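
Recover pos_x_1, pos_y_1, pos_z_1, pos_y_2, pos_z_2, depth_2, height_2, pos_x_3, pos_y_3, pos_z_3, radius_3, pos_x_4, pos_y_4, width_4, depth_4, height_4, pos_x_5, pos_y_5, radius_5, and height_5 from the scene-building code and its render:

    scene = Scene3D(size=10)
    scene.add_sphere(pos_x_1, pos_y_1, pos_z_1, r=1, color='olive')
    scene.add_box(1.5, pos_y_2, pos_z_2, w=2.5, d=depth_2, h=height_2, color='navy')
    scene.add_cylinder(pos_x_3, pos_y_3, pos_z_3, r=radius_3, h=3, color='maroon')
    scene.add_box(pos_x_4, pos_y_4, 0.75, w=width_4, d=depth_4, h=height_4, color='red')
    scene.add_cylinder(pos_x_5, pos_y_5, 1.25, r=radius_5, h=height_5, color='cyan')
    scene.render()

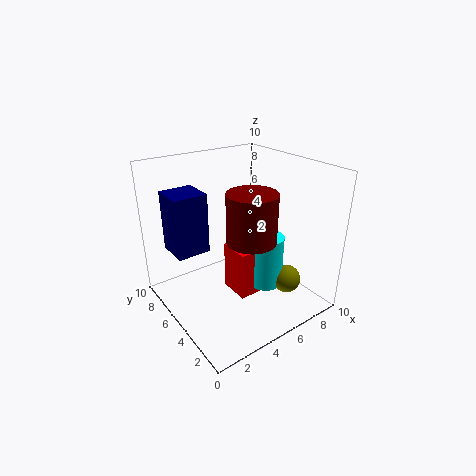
pos_x_1 = 7.75; pos_y_1 = 2.75; pos_z_1 = 1.75; pos_y_2 = 7.25; pos_z_2 = 3.25; depth_2 = 2.5; height_2 = 4.5; pos_x_3 = 4; pos_y_3 = 2.25; pos_z_3 = 6.25; radius_3 = 1.5; pos_x_4 = 4.5; pos_y_4 = 3.75; width_4 = 3.5; depth_4 = 2.25; height_4 = 3.5; pos_x_5 = 6.75; pos_y_5 = 4; radius_5 = 1.25; height_5 = 3.75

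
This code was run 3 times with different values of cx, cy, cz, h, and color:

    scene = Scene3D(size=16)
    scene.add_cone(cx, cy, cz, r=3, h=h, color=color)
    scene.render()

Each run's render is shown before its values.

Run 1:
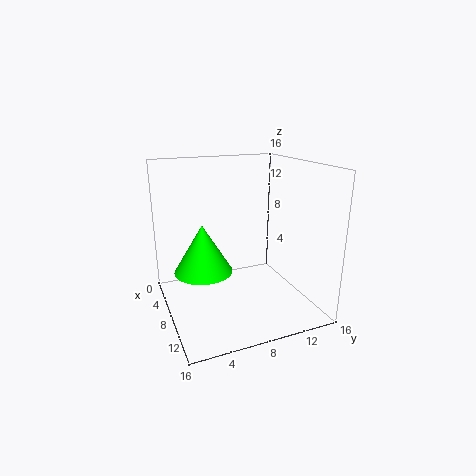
cx = 9.5, cy = 3.5, cz = 5.5, h = 5, color = 'lime'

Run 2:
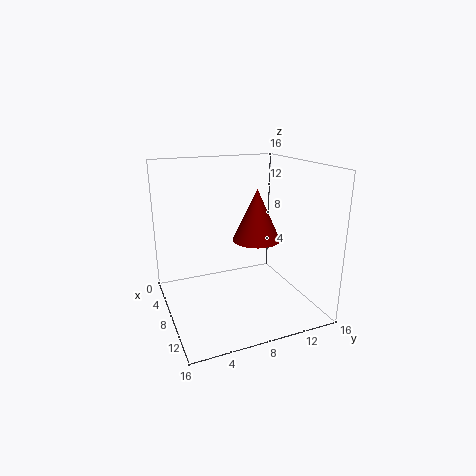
cx = 4.5, cy = 12, cz = 6, h = 6.5, color = 'maroon'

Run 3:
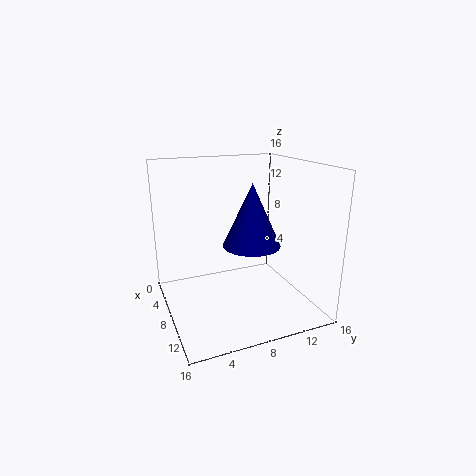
cx = 10.5, cy = 8.5, cz = 8, h = 6.5, color = 'navy'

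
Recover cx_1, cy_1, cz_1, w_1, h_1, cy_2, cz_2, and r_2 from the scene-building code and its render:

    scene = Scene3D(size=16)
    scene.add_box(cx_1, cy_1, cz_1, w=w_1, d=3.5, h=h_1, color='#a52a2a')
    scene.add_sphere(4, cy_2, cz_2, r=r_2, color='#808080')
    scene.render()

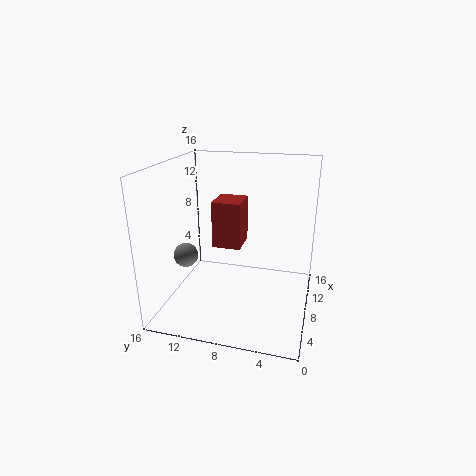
cx_1 = 10.5
cy_1 = 8.5
cz_1 = 5.25
w_1 = 4
h_1 = 5.75
cy_2 = 12.5
cz_2 = 7.25
r_2 = 1.25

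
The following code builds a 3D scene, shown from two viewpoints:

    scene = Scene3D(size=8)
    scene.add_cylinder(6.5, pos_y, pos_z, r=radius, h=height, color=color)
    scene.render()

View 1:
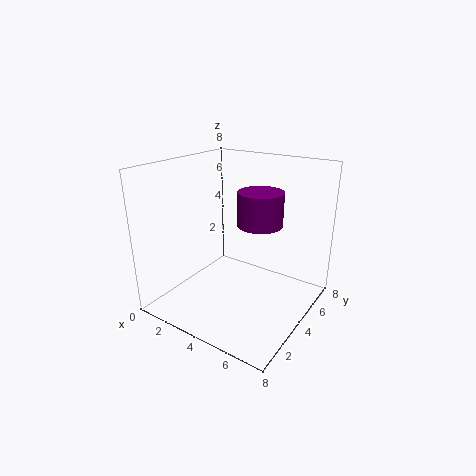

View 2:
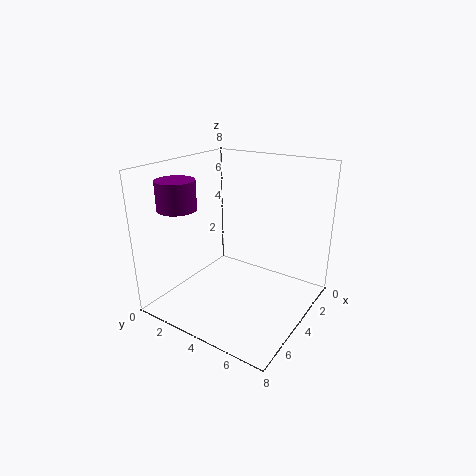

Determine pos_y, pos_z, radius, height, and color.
pos_y = 2, pos_z = 6, radius = 1, height = 1.5, color = 'purple'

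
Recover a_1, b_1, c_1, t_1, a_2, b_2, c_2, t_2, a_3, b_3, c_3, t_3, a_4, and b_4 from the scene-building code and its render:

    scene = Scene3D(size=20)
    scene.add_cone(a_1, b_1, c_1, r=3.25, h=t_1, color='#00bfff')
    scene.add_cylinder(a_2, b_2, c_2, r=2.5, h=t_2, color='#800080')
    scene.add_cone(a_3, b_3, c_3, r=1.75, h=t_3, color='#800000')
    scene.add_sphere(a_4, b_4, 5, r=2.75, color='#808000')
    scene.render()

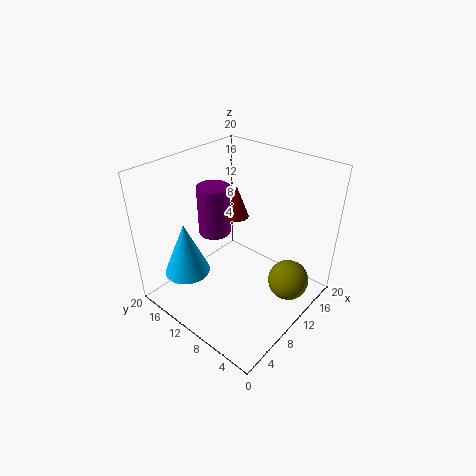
a_1 = 5.25; b_1 = 15.75; c_1 = 4.25; t_1 = 7.75; a_2 = 12.25; b_2 = 16.75; c_2 = 7.25; t_2 = 7.75; a_3 = 13.25; b_3 = 13; c_3 = 11; t_3 = 4.75; a_4 = 12.25; b_4 = 2.75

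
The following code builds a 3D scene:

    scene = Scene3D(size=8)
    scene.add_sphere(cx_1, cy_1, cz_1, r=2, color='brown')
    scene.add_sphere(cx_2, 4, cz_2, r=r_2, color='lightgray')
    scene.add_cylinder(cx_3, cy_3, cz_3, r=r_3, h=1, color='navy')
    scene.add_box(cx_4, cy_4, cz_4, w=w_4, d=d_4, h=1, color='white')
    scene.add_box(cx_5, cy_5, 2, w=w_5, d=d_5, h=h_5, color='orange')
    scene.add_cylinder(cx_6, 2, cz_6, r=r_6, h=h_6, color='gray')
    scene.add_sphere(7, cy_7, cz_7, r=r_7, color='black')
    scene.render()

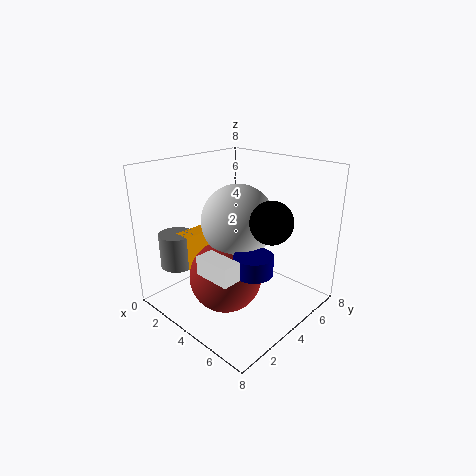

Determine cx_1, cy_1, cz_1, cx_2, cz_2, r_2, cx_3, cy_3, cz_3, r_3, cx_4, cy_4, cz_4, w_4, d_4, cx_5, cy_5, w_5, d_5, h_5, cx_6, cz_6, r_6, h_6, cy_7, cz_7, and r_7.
cx_1 = 4
cy_1 = 3
cz_1 = 2
cx_2 = 4
cz_2 = 5
r_2 = 2
cx_3 = 6
cy_3 = 3
cz_3 = 3
r_3 = 1
cx_4 = 4
cy_4 = 1
cz_4 = 3
w_4 = 2
d_4 = 1
cx_5 = 1
cy_5 = 2
w_5 = 1
d_5 = 2
h_5 = 2
cx_6 = 1
cz_6 = 2
r_6 = 1
h_6 = 2
cy_7 = 3
cz_7 = 6
r_7 = 1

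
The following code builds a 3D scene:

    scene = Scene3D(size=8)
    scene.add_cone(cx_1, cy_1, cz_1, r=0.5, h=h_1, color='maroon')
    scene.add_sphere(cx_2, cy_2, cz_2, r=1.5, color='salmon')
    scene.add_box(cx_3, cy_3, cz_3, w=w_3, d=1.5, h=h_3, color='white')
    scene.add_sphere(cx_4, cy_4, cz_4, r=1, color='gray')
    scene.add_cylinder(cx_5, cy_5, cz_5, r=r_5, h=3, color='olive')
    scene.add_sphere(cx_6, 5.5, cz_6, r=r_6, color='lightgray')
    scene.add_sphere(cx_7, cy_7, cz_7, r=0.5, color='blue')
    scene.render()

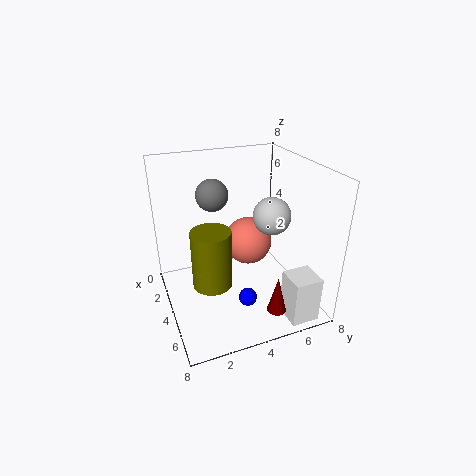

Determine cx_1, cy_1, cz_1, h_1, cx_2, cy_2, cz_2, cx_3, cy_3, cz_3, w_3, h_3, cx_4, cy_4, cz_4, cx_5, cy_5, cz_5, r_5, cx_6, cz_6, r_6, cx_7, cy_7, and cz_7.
cx_1 = 7, cy_1 = 5, cz_1 = 1, h_1 = 2, cx_2 = 2, cy_2 = 5.5, cz_2 = 2.5, cx_3 = 6.5, cy_3 = 5.5, cz_3 = 0.5, w_3 = 1.5, h_3 = 2.5, cx_4 = 1, cy_4 = 3.5, cz_4 = 5.5, cx_5 = 5.5, cy_5 = 2, cz_5 = 2.5, r_5 = 1, cx_6 = 5, cz_6 = 5.5, r_6 = 1, cx_7 = 5.5, cy_7 = 4, cz_7 = 1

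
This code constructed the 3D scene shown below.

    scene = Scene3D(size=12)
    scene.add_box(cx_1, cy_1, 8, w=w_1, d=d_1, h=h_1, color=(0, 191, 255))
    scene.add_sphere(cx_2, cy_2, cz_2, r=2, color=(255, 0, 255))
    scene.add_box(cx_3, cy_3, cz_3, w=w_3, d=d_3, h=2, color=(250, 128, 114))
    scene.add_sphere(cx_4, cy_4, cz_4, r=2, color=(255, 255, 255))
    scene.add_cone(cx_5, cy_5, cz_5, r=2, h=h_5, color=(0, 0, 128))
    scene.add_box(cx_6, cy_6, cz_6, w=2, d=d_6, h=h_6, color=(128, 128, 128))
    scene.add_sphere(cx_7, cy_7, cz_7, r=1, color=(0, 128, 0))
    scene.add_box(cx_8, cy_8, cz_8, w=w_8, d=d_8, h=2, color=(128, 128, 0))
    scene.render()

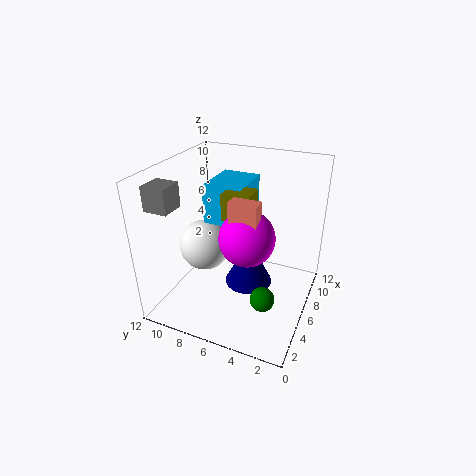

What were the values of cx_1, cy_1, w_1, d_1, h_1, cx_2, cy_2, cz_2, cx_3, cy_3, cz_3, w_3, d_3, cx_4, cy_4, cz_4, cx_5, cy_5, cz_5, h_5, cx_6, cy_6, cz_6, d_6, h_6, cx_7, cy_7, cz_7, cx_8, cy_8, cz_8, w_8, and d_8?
cx_1 = 4
cy_1 = 5
w_1 = 4
d_1 = 3
h_1 = 3
cx_2 = 3
cy_2 = 4
cz_2 = 8
cx_3 = 2
cy_3 = 3
cz_3 = 9
w_3 = 1
d_3 = 2
cx_4 = 4
cy_4 = 8
cz_4 = 6
cx_5 = 6
cy_5 = 5
cz_5 = 2
h_5 = 4
cx_6 = 2
cy_6 = 10
cz_6 = 9
d_6 = 2
h_6 = 2
cx_7 = 4
cy_7 = 3
cz_7 = 2
cx_8 = 3
cy_8 = 4
cz_8 = 9
w_8 = 2
d_8 = 2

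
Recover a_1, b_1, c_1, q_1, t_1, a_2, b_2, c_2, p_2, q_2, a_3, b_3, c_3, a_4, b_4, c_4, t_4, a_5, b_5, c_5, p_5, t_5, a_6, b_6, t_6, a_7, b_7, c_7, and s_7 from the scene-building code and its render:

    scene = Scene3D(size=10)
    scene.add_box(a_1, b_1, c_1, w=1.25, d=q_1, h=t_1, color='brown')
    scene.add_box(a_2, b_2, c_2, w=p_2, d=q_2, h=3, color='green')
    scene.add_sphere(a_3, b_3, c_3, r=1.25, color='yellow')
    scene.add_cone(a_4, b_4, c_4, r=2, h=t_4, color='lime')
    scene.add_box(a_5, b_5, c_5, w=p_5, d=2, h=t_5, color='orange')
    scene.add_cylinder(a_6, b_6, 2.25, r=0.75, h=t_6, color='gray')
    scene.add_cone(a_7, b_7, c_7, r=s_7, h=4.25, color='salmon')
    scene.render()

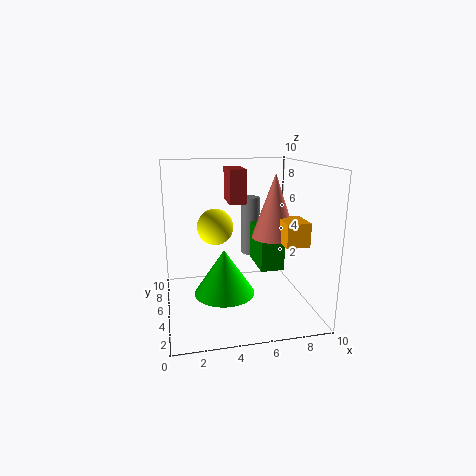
a_1 = 4.75, b_1 = 6.5, c_1 = 7, q_1 = 2.5, t_1 = 2.5, a_2 = 6.75, b_2 = 5, c_2 = 2.25, p_2 = 1.75, q_2 = 3.25, a_3 = 3.5, b_3 = 5.5, c_3 = 5.75, a_4 = 3.75, b_4 = 3.5, c_4 = 1.75, t_4 = 3, a_5 = 7.25, b_5 = 1.5, c_5 = 5.25, p_5 = 1.5, t_5 = 1.5, a_6 = 7, b_6 = 9.25, t_6 = 4.75, a_7 = 7.25, b_7 = 4, c_7 = 5.25, s_7 = 1.5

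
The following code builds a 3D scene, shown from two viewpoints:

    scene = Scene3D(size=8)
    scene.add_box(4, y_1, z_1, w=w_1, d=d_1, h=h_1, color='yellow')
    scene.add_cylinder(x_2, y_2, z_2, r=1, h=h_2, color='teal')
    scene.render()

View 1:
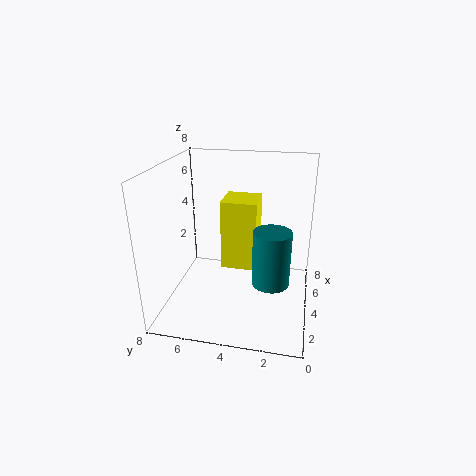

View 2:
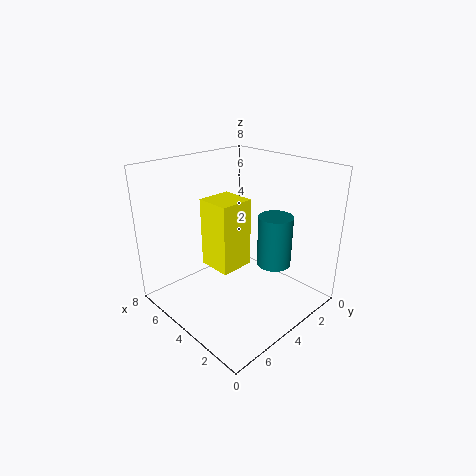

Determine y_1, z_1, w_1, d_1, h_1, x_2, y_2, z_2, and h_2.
y_1 = 3; z_1 = 2; w_1 = 2; d_1 = 2; h_1 = 4; x_2 = 3; y_2 = 2; z_2 = 2; h_2 = 3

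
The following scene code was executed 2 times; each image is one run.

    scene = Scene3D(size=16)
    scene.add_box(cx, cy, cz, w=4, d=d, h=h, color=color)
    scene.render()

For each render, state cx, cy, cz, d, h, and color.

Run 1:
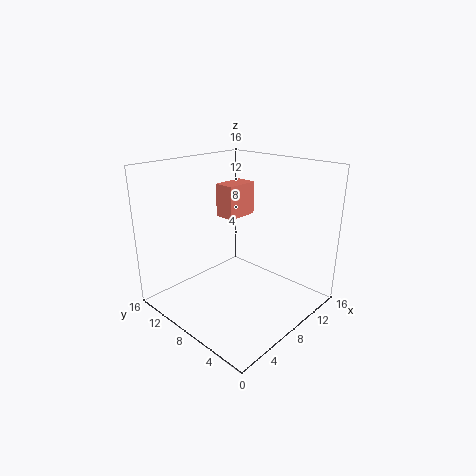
cx = 9.5
cy = 10.5
cz = 9
d = 2.5
h = 4
color = 'salmon'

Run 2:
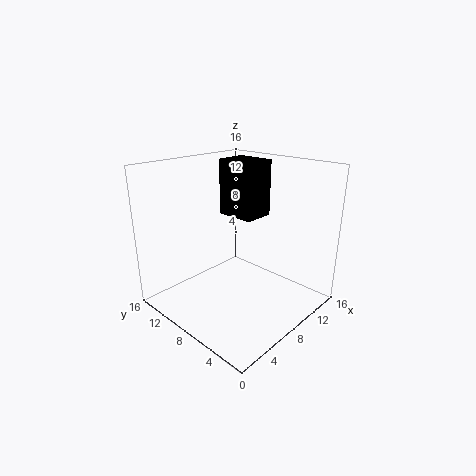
cx = 11.5
cy = 9.5
cz = 8.5
d = 5
h = 7
color = 'black'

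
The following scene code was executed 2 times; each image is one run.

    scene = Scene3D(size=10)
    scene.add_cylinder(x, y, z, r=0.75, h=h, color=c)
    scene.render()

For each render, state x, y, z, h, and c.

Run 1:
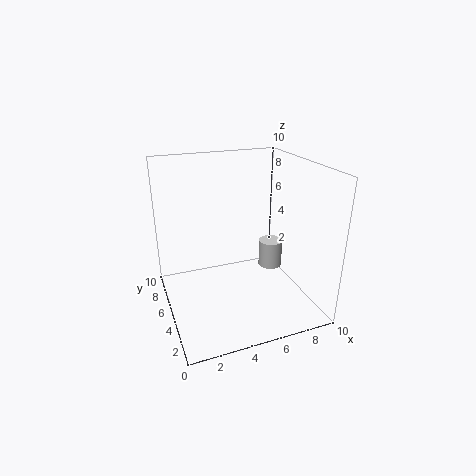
x = 6.5; y = 3; z = 3.75; h = 1.75; c = 'lightgray'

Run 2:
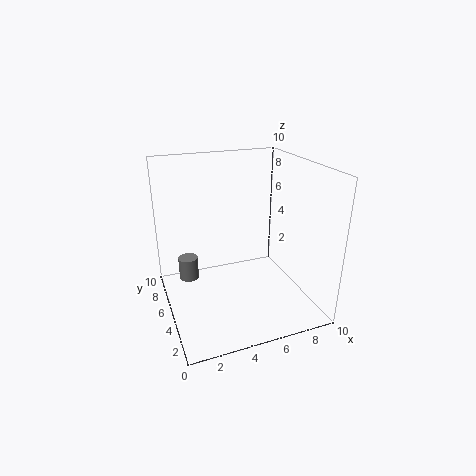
x = 2; y = 8; z = 0.75; h = 1.75; c = 'gray'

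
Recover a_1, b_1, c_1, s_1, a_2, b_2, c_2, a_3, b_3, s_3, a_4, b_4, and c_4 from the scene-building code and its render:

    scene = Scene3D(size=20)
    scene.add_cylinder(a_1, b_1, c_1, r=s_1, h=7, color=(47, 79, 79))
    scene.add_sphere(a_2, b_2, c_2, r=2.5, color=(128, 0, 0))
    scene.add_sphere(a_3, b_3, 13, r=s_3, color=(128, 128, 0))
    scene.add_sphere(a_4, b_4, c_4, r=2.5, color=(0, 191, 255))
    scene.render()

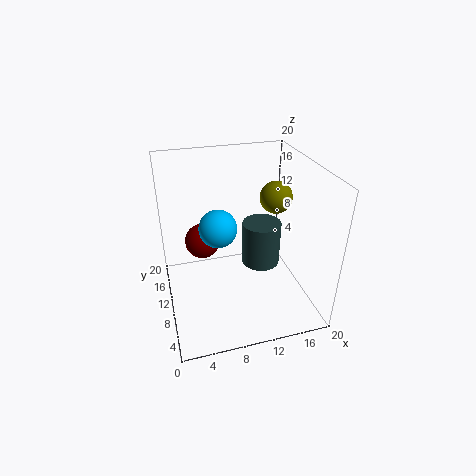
a_1 = 15; b_1 = 14; c_1 = 2.5; s_1 = 3; a_2 = 5.5; b_2 = 13; c_2 = 8.5; a_3 = 17.5; b_3 = 15; s_3 = 2.5; a_4 = 7; b_4 = 9; c_4 = 12.5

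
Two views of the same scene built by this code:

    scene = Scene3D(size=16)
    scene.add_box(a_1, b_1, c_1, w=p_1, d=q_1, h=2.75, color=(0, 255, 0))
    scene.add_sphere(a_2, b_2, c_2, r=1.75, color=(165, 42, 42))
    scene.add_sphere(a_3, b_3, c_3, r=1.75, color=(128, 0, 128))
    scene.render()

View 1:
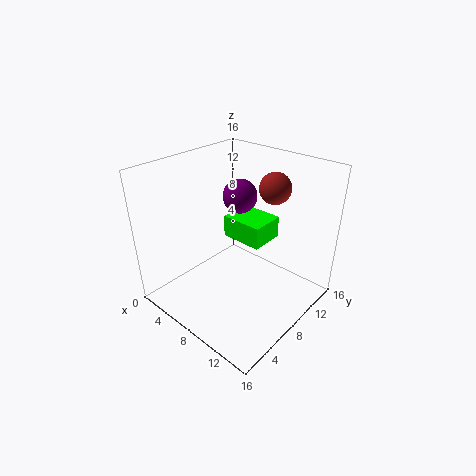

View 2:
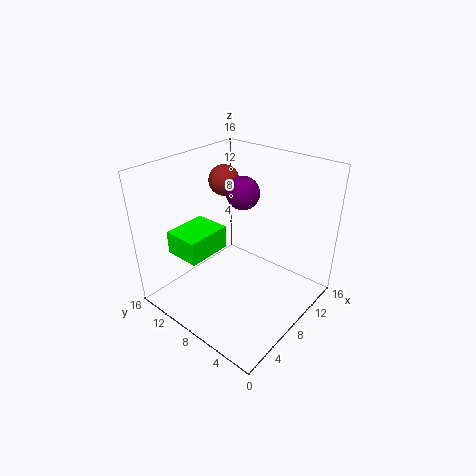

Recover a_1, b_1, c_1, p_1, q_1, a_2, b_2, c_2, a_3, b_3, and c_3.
a_1 = 3.5; b_1 = 10.5; c_1 = 5.5; p_1 = 5.25; q_1 = 4.25; a_2 = 10; b_2 = 11.75; c_2 = 13.25; a_3 = 8.5; b_3 = 7.75; c_3 = 13.25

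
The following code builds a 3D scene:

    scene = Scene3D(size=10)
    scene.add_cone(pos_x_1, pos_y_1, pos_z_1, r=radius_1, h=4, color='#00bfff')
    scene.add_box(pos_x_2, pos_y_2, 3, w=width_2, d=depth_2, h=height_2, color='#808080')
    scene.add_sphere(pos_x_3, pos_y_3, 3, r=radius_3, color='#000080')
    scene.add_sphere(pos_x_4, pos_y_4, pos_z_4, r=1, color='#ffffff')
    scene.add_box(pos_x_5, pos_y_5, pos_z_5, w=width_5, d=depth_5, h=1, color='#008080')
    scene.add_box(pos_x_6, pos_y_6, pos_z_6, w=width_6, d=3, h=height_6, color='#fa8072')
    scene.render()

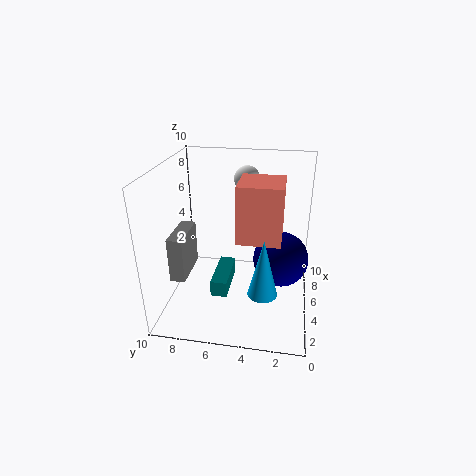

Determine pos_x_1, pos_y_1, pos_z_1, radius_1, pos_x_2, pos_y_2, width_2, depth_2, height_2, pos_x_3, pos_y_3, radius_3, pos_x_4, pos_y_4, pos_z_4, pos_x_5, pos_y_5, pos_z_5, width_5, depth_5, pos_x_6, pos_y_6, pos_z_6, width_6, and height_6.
pos_x_1 = 3
pos_y_1 = 3
pos_z_1 = 2
radius_1 = 1
pos_x_2 = 2
pos_y_2 = 8
width_2 = 3
depth_2 = 1
height_2 = 3
pos_x_3 = 6
pos_y_3 = 2
radius_3 = 2
pos_x_4 = 9
pos_y_4 = 5
pos_z_4 = 8
pos_x_5 = 1
pos_y_5 = 5
pos_z_5 = 3
width_5 = 3
depth_5 = 1
pos_x_6 = 4
pos_y_6 = 2
pos_z_6 = 5
width_6 = 3
height_6 = 4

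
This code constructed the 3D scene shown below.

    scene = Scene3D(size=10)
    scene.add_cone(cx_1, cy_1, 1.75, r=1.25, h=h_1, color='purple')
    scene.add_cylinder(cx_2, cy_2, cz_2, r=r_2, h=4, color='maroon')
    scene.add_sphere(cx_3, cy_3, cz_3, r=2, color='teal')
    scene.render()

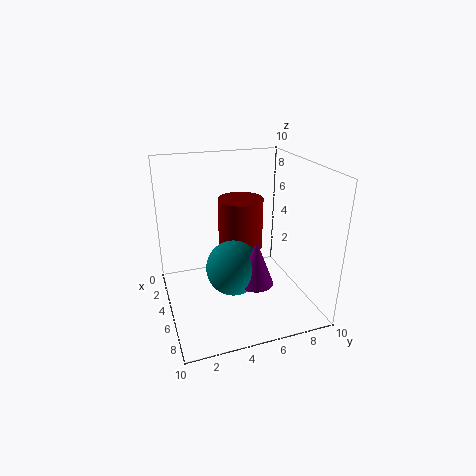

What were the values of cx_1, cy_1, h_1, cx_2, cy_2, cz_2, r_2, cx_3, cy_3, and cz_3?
cx_1 = 6; cy_1 = 6; h_1 = 3.25; cx_2 = 2; cy_2 = 6.25; cz_2 = 2.75; r_2 = 1.75; cx_3 = 4.75; cy_3 = 4.75; cz_3 = 2.5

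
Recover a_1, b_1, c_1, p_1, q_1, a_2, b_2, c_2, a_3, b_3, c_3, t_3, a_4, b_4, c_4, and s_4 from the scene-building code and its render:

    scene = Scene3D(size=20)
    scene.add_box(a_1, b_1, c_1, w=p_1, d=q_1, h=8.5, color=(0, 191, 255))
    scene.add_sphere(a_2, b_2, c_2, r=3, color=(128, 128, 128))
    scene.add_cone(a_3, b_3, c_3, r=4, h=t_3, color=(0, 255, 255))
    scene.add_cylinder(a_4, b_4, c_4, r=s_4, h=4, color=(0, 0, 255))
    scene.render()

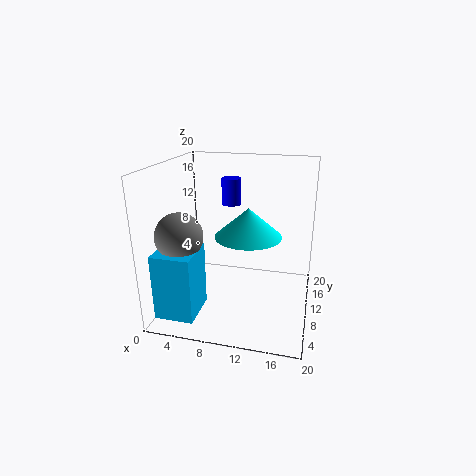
a_1 = 1.5, b_1 = 0.5, c_1 = 2, p_1 = 5, q_1 = 5.5, a_2 = 4, b_2 = 4, c_2 = 12, a_3 = 12.5, b_3 = 5, c_3 = 12.5, t_3 = 3.5, a_4 = 7.5, b_4 = 16, c_4 = 13, s_4 = 1.5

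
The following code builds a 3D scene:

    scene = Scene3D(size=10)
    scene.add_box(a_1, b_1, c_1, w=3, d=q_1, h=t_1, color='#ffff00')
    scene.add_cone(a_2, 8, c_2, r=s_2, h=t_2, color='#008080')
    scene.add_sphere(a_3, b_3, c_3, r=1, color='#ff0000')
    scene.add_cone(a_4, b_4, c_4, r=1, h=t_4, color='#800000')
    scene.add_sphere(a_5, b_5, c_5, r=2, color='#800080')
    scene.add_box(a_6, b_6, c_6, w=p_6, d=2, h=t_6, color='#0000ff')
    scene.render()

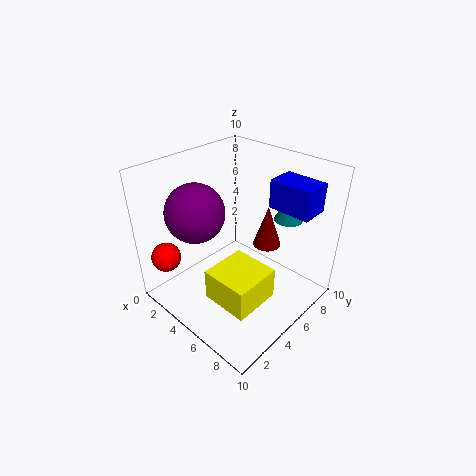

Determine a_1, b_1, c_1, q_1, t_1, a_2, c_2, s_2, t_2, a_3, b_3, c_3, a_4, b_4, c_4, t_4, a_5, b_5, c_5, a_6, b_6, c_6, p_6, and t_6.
a_1 = 6
b_1 = 1
c_1 = 3
q_1 = 3
t_1 = 2
a_2 = 7
c_2 = 6
s_2 = 1
t_2 = 2
a_3 = 2
b_3 = 1
c_3 = 4
a_4 = 6
b_4 = 7
c_4 = 4
t_4 = 3
a_5 = 3
b_5 = 3
c_5 = 7
a_6 = 6
b_6 = 7
c_6 = 7
p_6 = 3
t_6 = 2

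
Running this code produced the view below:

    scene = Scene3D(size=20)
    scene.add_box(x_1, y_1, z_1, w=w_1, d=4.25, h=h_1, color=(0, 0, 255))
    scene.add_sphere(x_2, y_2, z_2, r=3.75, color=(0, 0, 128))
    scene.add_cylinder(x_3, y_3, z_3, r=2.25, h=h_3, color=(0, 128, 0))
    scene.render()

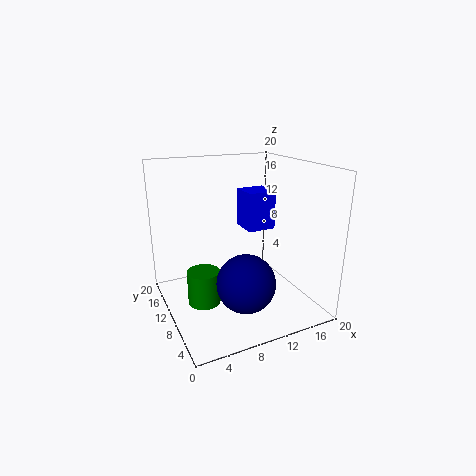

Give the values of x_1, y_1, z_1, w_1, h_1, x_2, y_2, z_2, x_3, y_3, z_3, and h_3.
x_1 = 12.75, y_1 = 11.75, z_1 = 9.75, w_1 = 4.25, h_1 = 5.75, x_2 = 8.5, y_2 = 4.5, z_2 = 6, x_3 = 4.75, y_3 = 10, z_3 = 1.25, h_3 = 4.75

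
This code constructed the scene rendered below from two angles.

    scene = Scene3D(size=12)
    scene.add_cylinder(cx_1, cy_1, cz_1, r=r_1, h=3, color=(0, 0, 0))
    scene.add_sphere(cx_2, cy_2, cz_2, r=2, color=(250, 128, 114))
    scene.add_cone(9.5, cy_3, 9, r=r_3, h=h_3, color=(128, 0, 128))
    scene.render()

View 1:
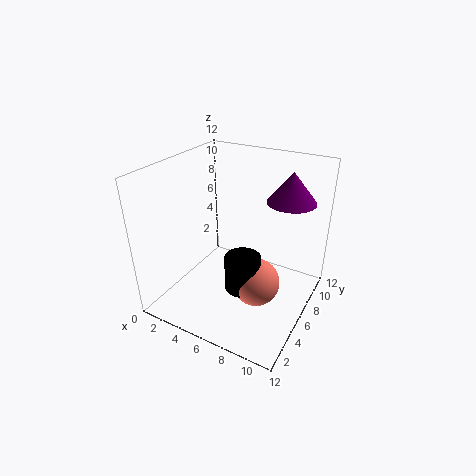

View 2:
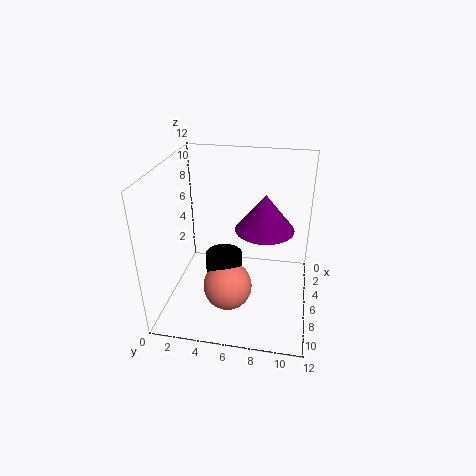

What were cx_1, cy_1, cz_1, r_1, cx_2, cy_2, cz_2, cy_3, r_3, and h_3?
cx_1 = 7, cy_1 = 5, cz_1 = 2, r_1 = 1.5, cx_2 = 8, cy_2 = 5.5, cz_2 = 2.5, cy_3 = 8.5, r_3 = 2, h_3 = 2.5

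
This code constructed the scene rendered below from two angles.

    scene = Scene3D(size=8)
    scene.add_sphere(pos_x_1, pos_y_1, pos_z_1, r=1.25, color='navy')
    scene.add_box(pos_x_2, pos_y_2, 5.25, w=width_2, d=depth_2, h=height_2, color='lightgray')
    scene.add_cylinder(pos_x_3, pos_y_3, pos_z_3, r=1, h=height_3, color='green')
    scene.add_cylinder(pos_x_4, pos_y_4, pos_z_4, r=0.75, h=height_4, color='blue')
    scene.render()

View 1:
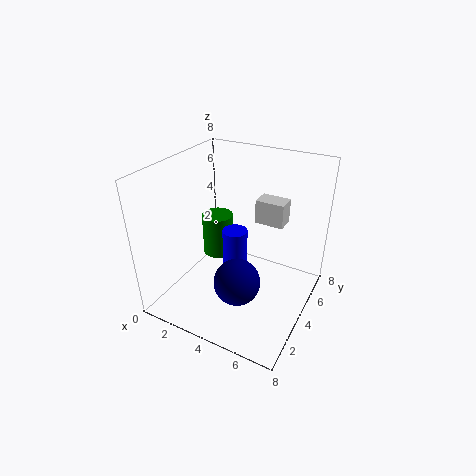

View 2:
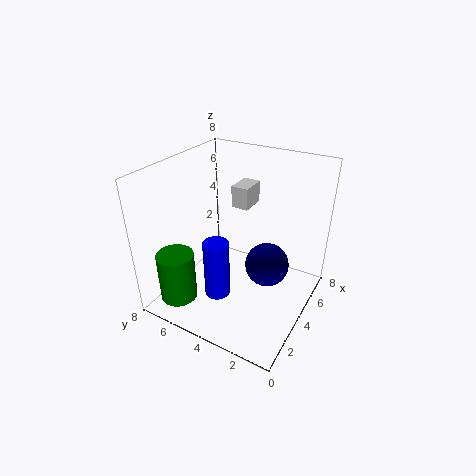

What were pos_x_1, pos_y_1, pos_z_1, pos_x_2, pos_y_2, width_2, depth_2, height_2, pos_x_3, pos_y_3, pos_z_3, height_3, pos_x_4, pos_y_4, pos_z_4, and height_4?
pos_x_1 = 4.75, pos_y_1 = 2.5, pos_z_1 = 2.25, pos_x_2 = 5, pos_y_2 = 4, width_2 = 1.5, depth_2 = 1, height_2 = 1.25, pos_x_3 = 1.25, pos_y_3 = 6.25, pos_z_3 = 1, height_3 = 2.75, pos_x_4 = 3.25, pos_y_4 = 5, pos_z_4 = 0.25, height_4 = 3.5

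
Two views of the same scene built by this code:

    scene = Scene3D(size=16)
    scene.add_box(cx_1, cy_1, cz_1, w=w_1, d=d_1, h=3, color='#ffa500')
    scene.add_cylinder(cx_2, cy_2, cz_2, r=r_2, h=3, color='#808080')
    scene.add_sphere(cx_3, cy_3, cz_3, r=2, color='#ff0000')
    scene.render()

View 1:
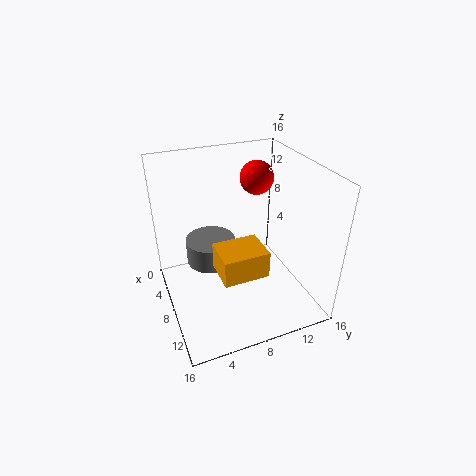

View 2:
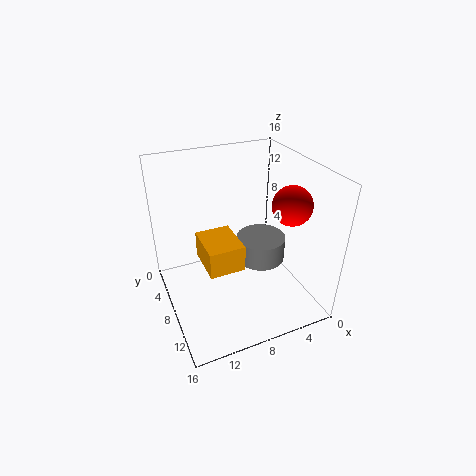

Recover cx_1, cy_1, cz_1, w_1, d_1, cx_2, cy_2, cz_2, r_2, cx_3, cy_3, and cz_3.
cx_1 = 8
cy_1 = 5
cz_1 = 5
w_1 = 4
d_1 = 5
cx_2 = 4
cy_2 = 6
cz_2 = 3
r_2 = 3
cx_3 = 4
cy_3 = 12
cz_3 = 13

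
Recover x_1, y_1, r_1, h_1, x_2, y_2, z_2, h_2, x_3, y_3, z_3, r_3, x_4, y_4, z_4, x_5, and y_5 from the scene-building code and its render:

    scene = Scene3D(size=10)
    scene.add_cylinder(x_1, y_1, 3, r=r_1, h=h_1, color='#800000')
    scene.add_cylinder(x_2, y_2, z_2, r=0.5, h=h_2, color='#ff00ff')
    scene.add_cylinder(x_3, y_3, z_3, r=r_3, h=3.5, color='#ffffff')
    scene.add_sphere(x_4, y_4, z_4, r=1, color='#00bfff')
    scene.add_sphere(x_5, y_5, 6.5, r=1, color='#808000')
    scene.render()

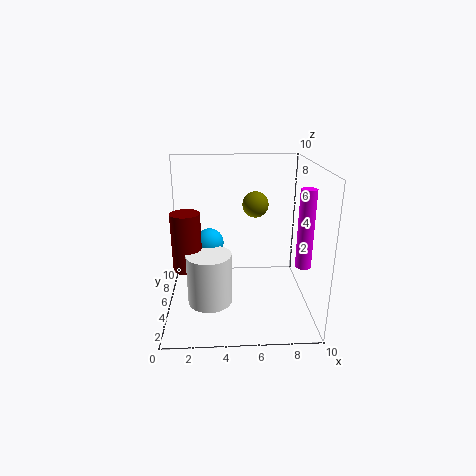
x_1 = 1.5, y_1 = 4.5, r_1 = 1, h_1 = 4, x_2 = 9, y_2 = 2.5, z_2 = 4, h_2 = 5, x_3 = 3, y_3 = 3.5, z_3 = 1, r_3 = 1.5, x_4 = 3, y_4 = 5.5, z_4 = 4.5, x_5 = 6.5, y_5 = 8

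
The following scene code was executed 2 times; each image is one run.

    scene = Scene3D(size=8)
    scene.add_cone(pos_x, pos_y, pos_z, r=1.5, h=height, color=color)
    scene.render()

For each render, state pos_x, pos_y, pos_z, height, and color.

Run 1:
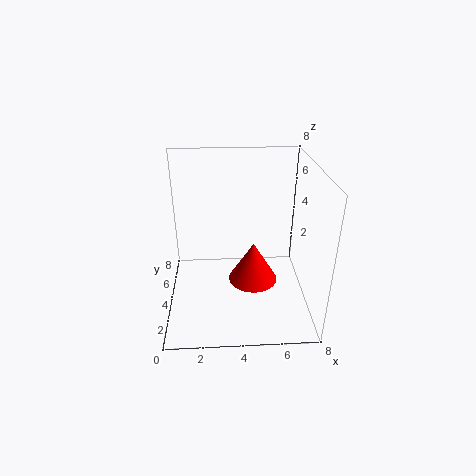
pos_x = 5; pos_y = 5; pos_z = 0.5; height = 2.5; color = 'red'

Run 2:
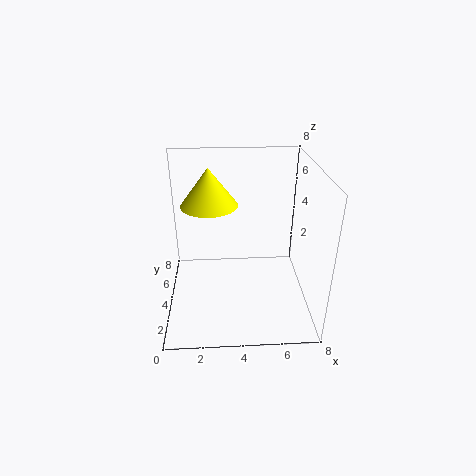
pos_x = 2.5; pos_y = 4; pos_z = 6; height = 2; color = 'yellow'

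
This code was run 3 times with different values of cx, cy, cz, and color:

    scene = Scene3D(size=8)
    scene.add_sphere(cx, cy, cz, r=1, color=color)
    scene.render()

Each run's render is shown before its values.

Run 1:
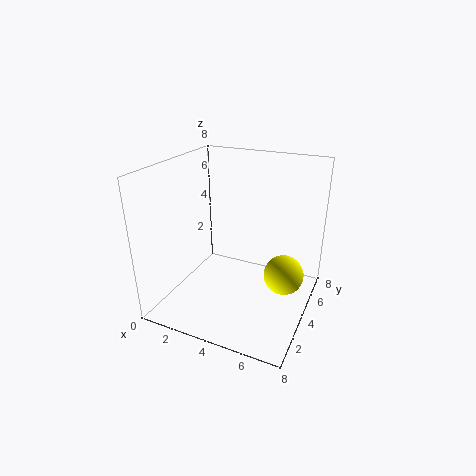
cx = 7, cy = 3, cz = 3, color = 'yellow'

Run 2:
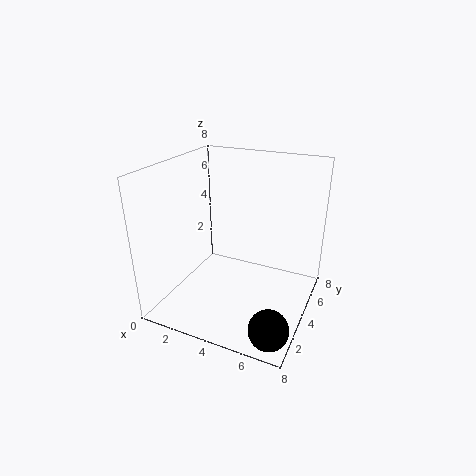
cx = 7, cy = 1, cz = 1, color = 'black'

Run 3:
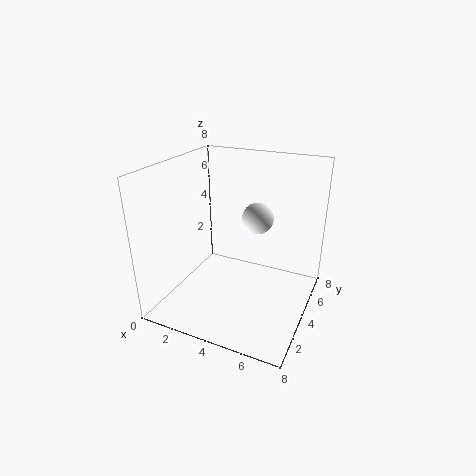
cx = 4, cy = 7, cz = 4, color = 'white'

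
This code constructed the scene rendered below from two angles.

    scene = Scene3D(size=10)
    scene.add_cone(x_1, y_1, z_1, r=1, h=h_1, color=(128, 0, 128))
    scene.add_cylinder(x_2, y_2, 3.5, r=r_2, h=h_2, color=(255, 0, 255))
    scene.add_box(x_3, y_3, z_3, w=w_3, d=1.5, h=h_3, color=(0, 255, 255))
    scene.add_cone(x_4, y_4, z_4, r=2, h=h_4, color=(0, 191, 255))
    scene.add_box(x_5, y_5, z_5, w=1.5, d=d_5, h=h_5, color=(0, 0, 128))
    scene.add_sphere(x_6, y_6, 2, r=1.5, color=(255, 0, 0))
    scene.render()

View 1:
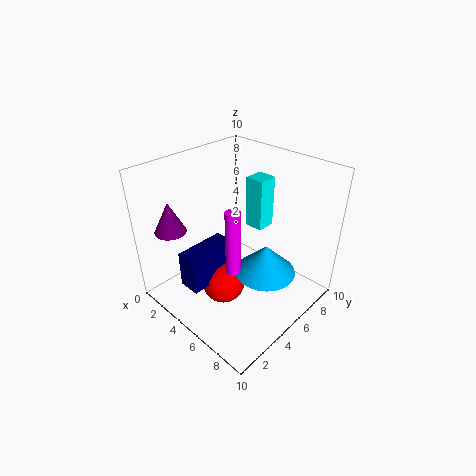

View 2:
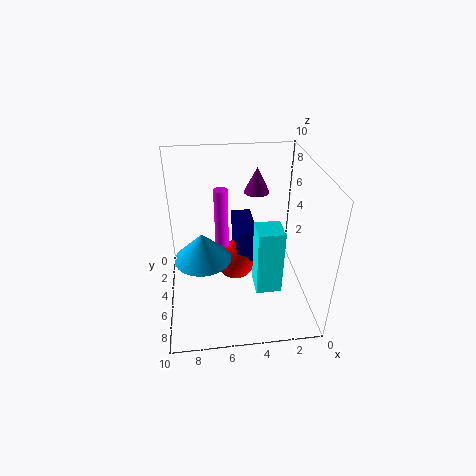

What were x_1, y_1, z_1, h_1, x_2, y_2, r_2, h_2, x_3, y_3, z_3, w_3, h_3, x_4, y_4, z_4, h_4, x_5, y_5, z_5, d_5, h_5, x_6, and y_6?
x_1 = 3, y_1 = 1, z_1 = 6.5, h_1 = 2, x_2 = 6, y_2 = 3.5, r_2 = 0.5, h_2 = 4.5, x_3 = 3, y_3 = 8, z_3 = 4, w_3 = 1.5, h_3 = 4, x_4 = 7.5, y_4 = 5, z_4 = 3.5, h_4 = 2, x_5 = 3.5, y_5 = 1, z_5 = 2.5, d_5 = 3.5, h_5 = 2.5, x_6 = 5, y_6 = 3.5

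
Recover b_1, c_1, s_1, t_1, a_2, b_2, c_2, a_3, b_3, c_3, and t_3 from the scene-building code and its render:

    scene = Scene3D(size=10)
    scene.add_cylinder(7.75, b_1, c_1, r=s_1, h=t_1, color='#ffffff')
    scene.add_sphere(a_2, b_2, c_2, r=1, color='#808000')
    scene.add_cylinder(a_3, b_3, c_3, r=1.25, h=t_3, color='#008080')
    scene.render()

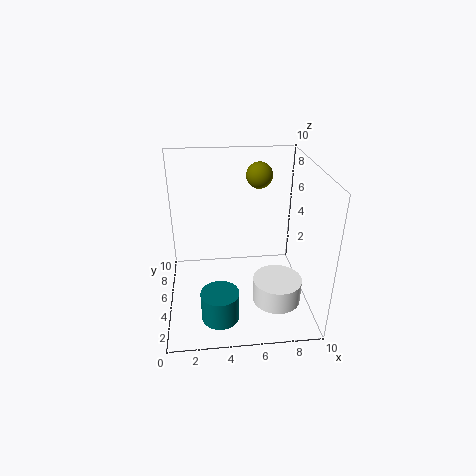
b_1 = 4
c_1 = 0.25
s_1 = 1.75
t_1 = 1.75
a_2 = 7
b_2 = 8.5
c_2 = 8.25
a_3 = 3.5
b_3 = 2
c_3 = 0.75
t_3 = 2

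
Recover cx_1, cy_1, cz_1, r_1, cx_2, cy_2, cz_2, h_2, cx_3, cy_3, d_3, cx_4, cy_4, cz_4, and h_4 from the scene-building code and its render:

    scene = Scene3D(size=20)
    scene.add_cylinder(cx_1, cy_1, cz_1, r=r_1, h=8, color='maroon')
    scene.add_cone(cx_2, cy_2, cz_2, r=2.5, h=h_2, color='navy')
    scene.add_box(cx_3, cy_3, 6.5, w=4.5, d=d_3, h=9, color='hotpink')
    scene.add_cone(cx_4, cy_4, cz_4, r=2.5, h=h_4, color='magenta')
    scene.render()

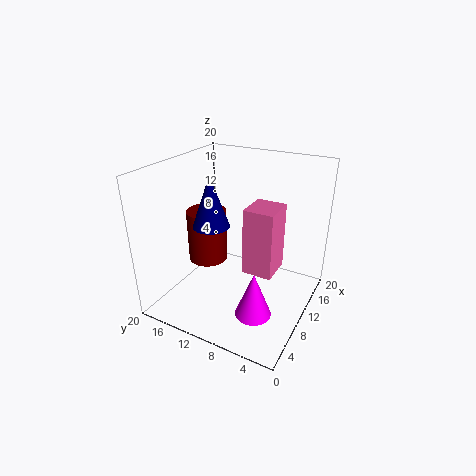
cx_1 = 12
cy_1 = 16.5
cz_1 = 4
r_1 = 3
cx_2 = 8
cy_2 = 13
cz_2 = 12
h_2 = 7
cx_3 = 7.5
cy_3 = 4
d_3 = 4
cx_4 = 7
cy_4 = 6
cz_4 = 0.5
h_4 = 6.5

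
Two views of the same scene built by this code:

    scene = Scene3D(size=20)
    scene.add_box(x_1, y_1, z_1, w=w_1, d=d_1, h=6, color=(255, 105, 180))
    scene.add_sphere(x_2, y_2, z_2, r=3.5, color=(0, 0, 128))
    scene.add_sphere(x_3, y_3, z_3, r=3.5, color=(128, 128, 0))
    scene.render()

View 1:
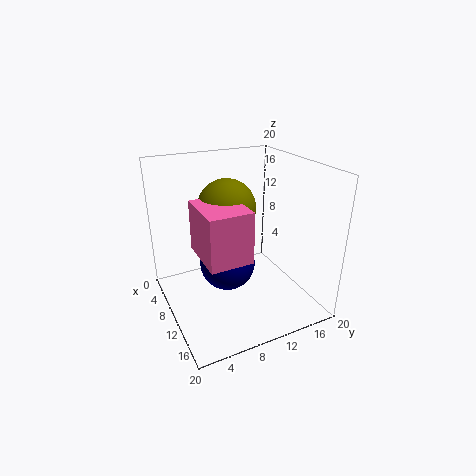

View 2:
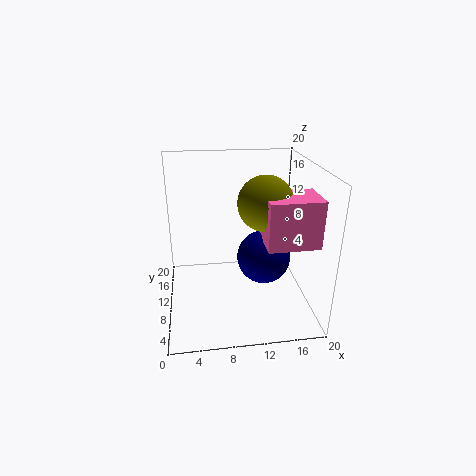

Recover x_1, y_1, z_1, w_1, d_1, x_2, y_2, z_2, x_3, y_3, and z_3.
x_1 = 12.5
y_1 = 2.5
z_1 = 11.5
w_1 = 6.5
d_1 = 5
x_2 = 13
y_2 = 7
z_2 = 8.5
x_3 = 13
y_3 = 7
z_3 = 16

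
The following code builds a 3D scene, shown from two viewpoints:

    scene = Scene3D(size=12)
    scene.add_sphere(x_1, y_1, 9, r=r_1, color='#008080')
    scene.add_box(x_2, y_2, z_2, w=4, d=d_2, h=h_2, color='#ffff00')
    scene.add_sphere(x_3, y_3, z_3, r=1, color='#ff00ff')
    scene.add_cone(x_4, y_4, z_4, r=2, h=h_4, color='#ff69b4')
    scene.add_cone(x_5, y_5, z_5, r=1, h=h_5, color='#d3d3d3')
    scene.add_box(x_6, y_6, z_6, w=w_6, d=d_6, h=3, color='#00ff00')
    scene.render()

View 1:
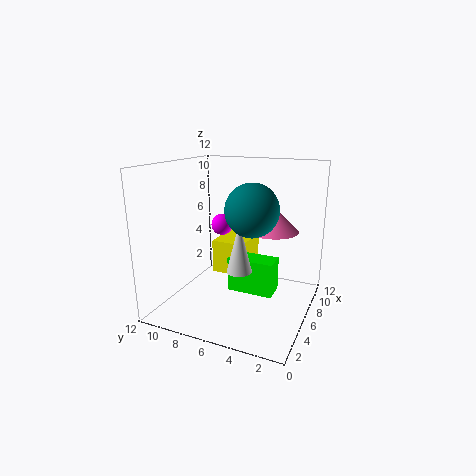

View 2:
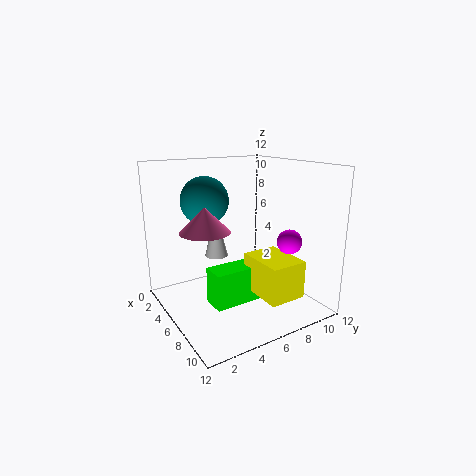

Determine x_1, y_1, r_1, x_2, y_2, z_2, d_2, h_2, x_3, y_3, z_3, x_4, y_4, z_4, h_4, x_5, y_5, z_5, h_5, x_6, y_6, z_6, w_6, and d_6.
x_1 = 4
y_1 = 4
r_1 = 2
x_2 = 7
y_2 = 6
z_2 = 2
d_2 = 3
h_2 = 3
x_3 = 9
y_3 = 9
z_3 = 6
x_4 = 6
y_4 = 3
z_4 = 7
h_4 = 2
x_5 = 4
y_5 = 5
z_5 = 4
h_5 = 4
x_6 = 6
y_6 = 3
z_6 = 1
w_6 = 2
d_6 = 4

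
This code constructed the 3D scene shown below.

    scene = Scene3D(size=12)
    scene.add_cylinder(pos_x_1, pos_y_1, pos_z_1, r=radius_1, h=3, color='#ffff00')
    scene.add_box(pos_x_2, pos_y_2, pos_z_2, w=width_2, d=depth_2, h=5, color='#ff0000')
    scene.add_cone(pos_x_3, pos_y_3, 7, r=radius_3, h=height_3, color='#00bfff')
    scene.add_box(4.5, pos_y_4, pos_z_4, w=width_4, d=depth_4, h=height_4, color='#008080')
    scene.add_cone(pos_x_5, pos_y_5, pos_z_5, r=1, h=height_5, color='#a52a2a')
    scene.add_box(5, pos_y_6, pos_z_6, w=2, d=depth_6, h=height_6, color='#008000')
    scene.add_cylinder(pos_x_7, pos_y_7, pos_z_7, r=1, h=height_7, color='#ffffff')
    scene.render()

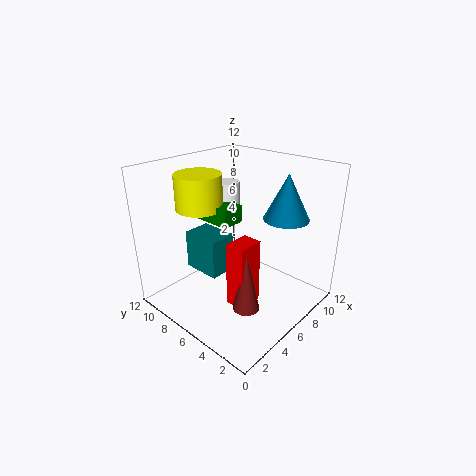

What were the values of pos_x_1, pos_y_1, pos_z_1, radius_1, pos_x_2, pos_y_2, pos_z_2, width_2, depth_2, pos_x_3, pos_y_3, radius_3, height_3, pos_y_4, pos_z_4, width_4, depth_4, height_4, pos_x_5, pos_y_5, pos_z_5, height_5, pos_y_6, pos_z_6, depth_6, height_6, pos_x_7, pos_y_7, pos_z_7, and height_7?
pos_x_1 = 5
pos_y_1 = 9.5
pos_z_1 = 8
radius_1 = 2
pos_x_2 = 2.5
pos_y_2 = 2.5
pos_z_2 = 2.5
width_2 = 2
depth_2 = 1.5
pos_x_3 = 10
pos_y_3 = 4
radius_3 = 2
height_3 = 4
pos_y_4 = 7.5
pos_z_4 = 2
width_4 = 2.5
depth_4 = 3.5
height_4 = 3.5
pos_x_5 = 3
pos_y_5 = 2.5
pos_z_5 = 2.5
height_5 = 4.5
pos_y_6 = 6.5
pos_z_6 = 7
depth_6 = 4
height_6 = 1.5
pos_x_7 = 7.5
pos_y_7 = 8.5
pos_z_7 = 7
height_7 = 3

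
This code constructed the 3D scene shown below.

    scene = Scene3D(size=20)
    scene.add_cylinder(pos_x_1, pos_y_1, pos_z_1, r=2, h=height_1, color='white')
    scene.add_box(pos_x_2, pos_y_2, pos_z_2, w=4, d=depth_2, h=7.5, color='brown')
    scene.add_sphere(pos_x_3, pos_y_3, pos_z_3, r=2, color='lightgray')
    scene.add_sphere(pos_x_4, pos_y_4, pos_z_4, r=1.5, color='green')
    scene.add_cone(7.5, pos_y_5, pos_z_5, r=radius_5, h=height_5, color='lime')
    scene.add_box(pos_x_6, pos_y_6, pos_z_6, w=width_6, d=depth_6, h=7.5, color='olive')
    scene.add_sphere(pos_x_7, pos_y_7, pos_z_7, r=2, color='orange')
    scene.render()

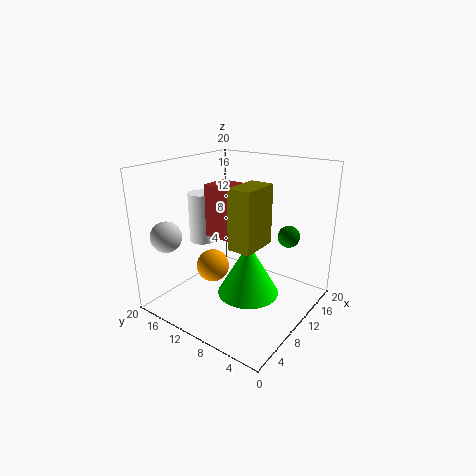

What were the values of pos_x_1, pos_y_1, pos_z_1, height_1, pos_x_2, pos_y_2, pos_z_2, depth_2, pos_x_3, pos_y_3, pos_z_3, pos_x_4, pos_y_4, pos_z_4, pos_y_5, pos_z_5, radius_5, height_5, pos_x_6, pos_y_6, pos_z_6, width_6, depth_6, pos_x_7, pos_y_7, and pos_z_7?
pos_x_1 = 11; pos_y_1 = 17.5; pos_z_1 = 7.5; height_1 = 7.5; pos_x_2 = 9; pos_y_2 = 9; pos_z_2 = 9.5; depth_2 = 6; pos_x_3 = 2; pos_y_3 = 15.5; pos_z_3 = 11.5; pos_x_4 = 13.5; pos_y_4 = 4; pos_z_4 = 10.5; pos_y_5 = 6.5; pos_z_5 = 4; radius_5 = 4; height_5 = 7; pos_x_6 = 4.5; pos_y_6 = 4.5; pos_z_6 = 11; width_6 = 5; depth_6 = 3; pos_x_7 = 4; pos_y_7 = 9.5; pos_z_7 = 8.5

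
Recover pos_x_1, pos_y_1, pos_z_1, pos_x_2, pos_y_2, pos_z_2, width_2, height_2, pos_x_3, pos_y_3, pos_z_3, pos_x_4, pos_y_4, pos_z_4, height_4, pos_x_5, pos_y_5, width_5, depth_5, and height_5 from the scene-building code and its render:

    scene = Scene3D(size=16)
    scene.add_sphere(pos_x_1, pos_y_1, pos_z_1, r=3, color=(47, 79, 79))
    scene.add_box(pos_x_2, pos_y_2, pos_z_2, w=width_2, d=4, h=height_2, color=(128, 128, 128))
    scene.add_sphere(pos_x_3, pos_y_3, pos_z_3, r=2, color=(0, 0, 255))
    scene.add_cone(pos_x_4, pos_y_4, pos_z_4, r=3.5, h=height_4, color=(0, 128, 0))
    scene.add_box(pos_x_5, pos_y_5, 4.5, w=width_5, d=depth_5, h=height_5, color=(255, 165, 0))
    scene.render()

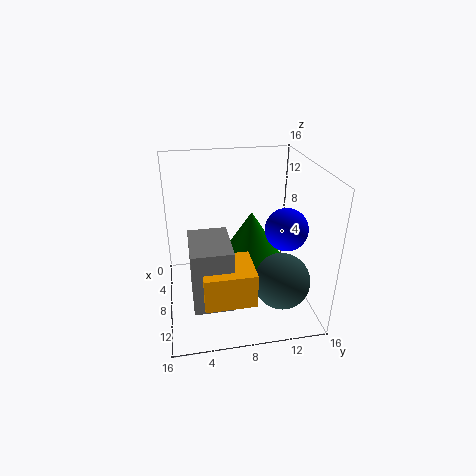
pos_x_1 = 12, pos_y_1 = 12, pos_z_1 = 4.5, pos_x_2 = 9, pos_y_2 = 2.5, pos_z_2 = 3.5, width_2 = 5.5, height_2 = 6.5, pos_x_3 = 13.5, pos_y_3 = 11.5, pos_z_3 = 11.5, pos_x_4 = 8, pos_y_4 = 9.5, pos_z_4 = 5.5, height_4 = 5.5, pos_x_5 = 11, pos_y_5 = 3.5, width_5 = 4.5, depth_5 = 5, height_5 = 3.5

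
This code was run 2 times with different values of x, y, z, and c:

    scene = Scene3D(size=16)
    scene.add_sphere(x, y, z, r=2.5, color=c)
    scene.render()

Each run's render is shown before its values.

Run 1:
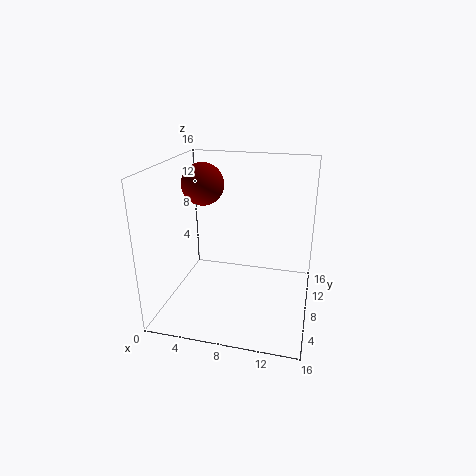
x = 3
y = 11
z = 13
c = 'maroon'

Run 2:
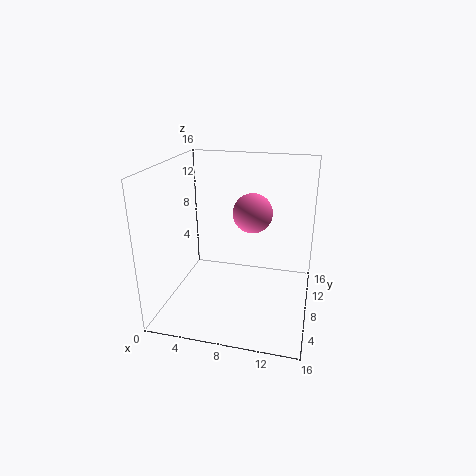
x = 8.5
y = 13.5
z = 9
c = 'hotpink'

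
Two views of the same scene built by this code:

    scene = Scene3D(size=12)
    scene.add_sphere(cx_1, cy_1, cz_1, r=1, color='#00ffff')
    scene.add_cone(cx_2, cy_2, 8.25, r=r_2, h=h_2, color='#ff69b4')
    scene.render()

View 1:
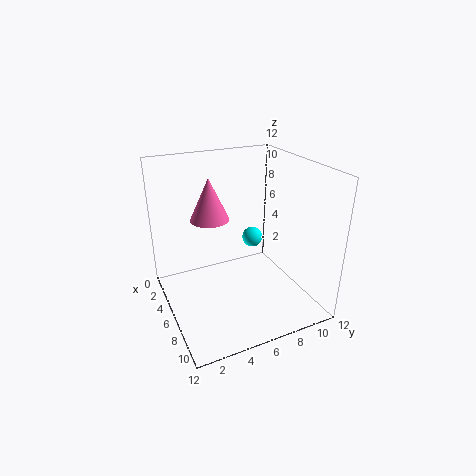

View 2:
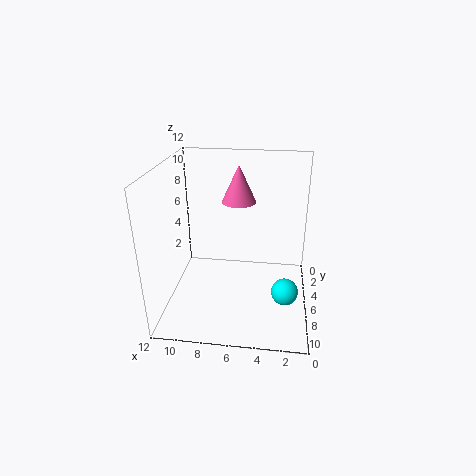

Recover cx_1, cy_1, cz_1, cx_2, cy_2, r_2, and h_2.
cx_1 = 2; cy_1 = 9.5; cz_1 = 3.5; cx_2 = 6.25; cy_2 = 3.5; r_2 = 1.5; h_2 = 3.25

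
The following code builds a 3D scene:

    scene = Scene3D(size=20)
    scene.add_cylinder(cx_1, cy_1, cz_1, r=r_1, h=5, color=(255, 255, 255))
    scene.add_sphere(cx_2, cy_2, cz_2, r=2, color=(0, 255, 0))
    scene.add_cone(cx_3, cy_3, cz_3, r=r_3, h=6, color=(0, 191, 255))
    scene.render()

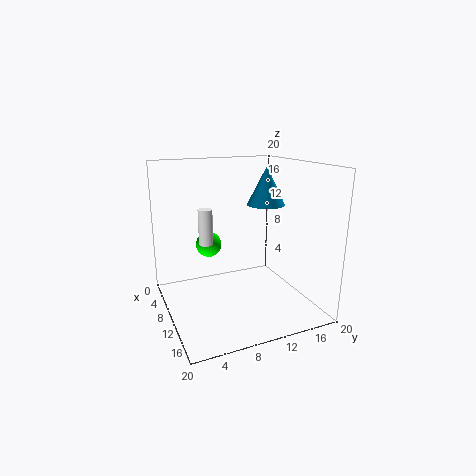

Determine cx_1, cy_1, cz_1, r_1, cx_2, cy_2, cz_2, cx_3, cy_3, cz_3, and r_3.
cx_1 = 8
cy_1 = 6
cz_1 = 9
r_1 = 1
cx_2 = 3
cy_2 = 8
cz_2 = 7
cx_3 = 5
cy_3 = 17
cz_3 = 13
r_3 = 3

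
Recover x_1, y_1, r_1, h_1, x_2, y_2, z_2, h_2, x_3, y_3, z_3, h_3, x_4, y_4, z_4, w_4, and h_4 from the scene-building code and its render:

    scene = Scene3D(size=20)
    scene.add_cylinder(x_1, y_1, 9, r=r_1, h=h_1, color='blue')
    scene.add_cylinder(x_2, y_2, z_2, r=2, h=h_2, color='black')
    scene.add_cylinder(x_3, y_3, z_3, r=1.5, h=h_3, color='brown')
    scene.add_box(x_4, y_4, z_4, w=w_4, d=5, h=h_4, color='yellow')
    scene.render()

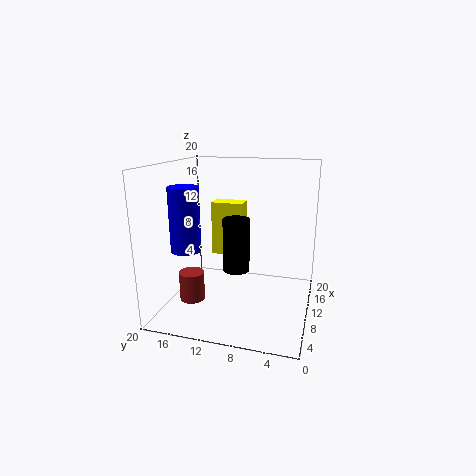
x_1 = 6, y_1 = 16, r_1 = 2, h_1 = 8.5, x_2 = 12.5, y_2 = 11, z_2 = 4, h_2 = 8, x_3 = 2, y_3 = 13.5, z_3 = 4.5, h_3 = 3.5, x_4 = 15.5, y_4 = 11, z_4 = 5, w_4 = 3, h_4 = 8.5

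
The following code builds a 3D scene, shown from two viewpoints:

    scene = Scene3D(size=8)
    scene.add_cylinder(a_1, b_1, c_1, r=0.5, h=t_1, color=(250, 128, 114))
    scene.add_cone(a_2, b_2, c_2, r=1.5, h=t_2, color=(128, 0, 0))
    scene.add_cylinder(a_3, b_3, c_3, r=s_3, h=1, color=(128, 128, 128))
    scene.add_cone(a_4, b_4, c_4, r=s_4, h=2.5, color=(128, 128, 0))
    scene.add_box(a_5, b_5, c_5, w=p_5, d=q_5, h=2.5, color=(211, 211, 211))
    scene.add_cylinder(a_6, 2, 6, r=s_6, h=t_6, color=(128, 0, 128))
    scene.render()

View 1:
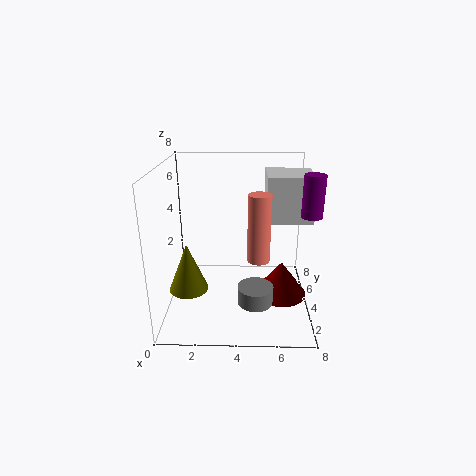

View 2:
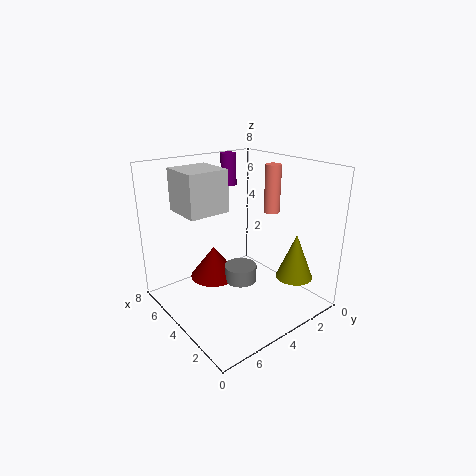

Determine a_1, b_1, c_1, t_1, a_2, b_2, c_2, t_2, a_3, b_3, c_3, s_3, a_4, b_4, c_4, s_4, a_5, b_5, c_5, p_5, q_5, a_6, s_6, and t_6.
a_1 = 5
b_1 = 0.5
c_1 = 4.5
t_1 = 3
a_2 = 6.5
b_2 = 4
c_2 = 0.5
t_2 = 2
a_3 = 5
b_3 = 3
c_3 = 0.5
s_3 = 1
a_4 = 1.5
b_4 = 2
c_4 = 2
s_4 = 1
a_5 = 5.5
b_5 = 3.5
c_5 = 5
p_5 = 2.5
q_5 = 2.5
a_6 = 7.5
s_6 = 0.5
t_6 = 2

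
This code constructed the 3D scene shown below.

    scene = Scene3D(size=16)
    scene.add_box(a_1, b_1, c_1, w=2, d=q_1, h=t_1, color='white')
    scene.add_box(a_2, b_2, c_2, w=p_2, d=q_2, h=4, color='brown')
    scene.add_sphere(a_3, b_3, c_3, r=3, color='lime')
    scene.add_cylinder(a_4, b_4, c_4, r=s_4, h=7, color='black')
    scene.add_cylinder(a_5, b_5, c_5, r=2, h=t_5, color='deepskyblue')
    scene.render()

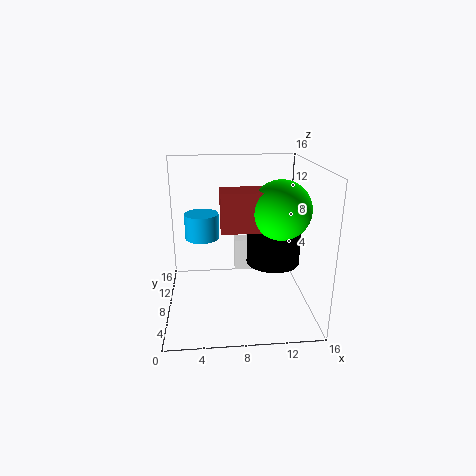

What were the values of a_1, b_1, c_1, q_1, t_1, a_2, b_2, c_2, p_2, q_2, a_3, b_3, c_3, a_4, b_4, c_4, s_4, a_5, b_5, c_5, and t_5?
a_1 = 8; b_1 = 12; c_1 = 2; q_1 = 2; t_1 = 4; a_2 = 6; b_2 = 4; c_2 = 10; p_2 = 5; q_2 = 3; a_3 = 12; b_3 = 5; c_3 = 12; a_4 = 12; b_4 = 8; c_4 = 5; s_4 = 3; a_5 = 4; b_5 = 11; c_5 = 7; t_5 = 3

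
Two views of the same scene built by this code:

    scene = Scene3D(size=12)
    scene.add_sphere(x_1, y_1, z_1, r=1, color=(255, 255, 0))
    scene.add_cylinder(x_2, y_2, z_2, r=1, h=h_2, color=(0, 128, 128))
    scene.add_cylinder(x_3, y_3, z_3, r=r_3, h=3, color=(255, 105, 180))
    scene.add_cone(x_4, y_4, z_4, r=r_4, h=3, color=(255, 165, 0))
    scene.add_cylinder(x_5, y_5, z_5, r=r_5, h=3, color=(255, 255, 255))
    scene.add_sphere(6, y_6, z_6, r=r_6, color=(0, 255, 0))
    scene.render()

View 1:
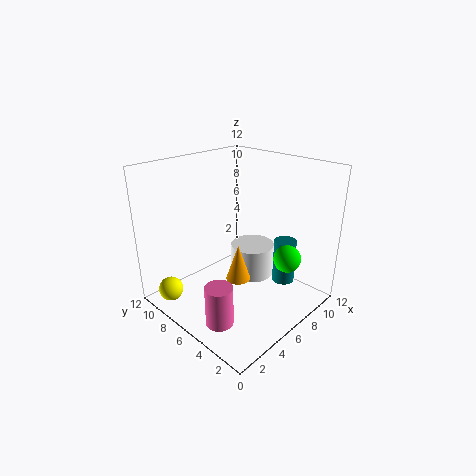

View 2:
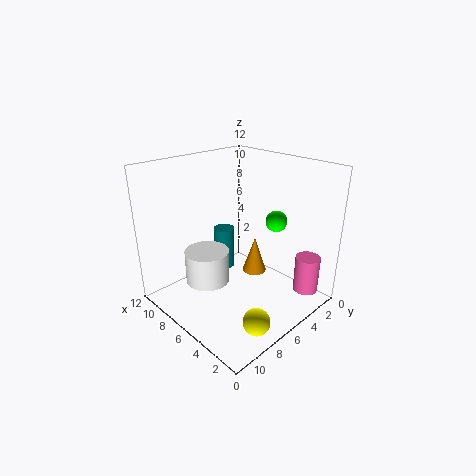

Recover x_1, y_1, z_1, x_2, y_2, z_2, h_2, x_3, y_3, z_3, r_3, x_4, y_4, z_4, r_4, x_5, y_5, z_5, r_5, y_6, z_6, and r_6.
x_1 = 1, y_1 = 9, z_1 = 2, x_2 = 10, y_2 = 4, z_2 = 1, h_2 = 4, x_3 = 1, y_3 = 3, z_3 = 2, r_3 = 1, x_4 = 5, y_4 = 5, z_4 = 3, r_4 = 1, x_5 = 9, y_5 = 7, z_5 = 1, r_5 = 2, y_6 = 1, z_6 = 6, r_6 = 1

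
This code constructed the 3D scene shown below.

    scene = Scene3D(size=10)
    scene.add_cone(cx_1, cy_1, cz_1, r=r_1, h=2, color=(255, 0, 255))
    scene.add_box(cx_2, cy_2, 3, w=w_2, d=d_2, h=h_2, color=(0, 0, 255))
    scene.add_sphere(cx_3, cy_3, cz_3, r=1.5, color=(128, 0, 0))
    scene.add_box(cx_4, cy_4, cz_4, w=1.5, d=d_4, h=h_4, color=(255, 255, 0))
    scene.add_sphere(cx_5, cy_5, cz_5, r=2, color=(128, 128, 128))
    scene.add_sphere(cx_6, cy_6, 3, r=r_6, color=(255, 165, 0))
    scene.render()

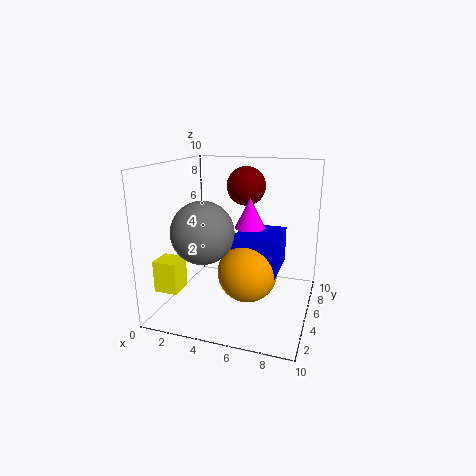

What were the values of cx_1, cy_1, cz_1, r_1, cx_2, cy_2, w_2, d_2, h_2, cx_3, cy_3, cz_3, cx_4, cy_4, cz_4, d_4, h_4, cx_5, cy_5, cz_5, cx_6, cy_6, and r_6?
cx_1 = 6, cy_1 = 4.5, cz_1 = 6, r_1 = 1, cx_2 = 5, cy_2 = 3.5, w_2 = 3, d_2 = 3.5, h_2 = 2.5, cx_3 = 4.5, cy_3 = 8.5, cz_3 = 8, cx_4 = 1, cy_4 = 0.5, cz_4 = 2.5, d_4 = 1.5, h_4 = 2, cx_5 = 3.5, cy_5 = 2.5, cz_5 = 6, cx_6 = 6, cy_6 = 4, r_6 = 2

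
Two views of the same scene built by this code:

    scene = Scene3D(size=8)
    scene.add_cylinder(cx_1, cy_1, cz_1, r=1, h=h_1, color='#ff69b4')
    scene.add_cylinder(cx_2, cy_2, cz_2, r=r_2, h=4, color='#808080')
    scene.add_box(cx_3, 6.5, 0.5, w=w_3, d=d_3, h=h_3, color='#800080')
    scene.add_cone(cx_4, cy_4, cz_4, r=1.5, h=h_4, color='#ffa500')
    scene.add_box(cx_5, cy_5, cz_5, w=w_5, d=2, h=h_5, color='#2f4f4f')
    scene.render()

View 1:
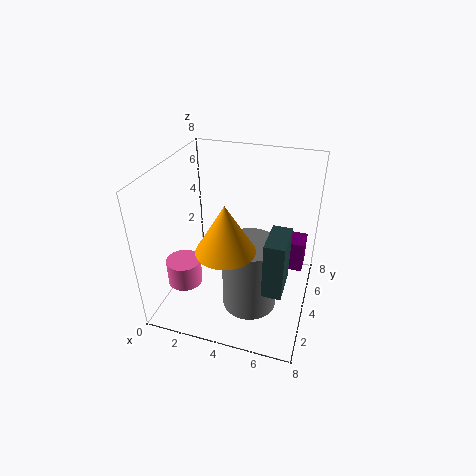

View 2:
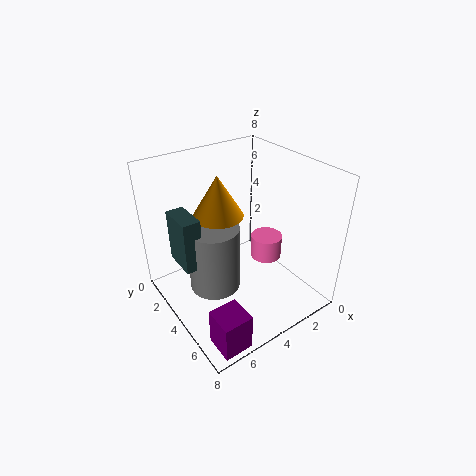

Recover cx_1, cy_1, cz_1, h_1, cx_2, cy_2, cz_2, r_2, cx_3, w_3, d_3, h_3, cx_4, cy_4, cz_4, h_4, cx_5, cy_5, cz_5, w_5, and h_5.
cx_1 = 1; cy_1 = 3; cz_1 = 1; h_1 = 1.5; cx_2 = 5; cy_2 = 3; cz_2 = 0.5; r_2 = 1.5; cx_3 = 6; w_3 = 1.5; d_3 = 1.5; h_3 = 2; cx_4 = 4; cy_4 = 2; cz_4 = 4.5; h_4 = 2.5; cx_5 = 6; cy_5 = 1.5; cz_5 = 2.5; w_5 = 1; h_5 = 3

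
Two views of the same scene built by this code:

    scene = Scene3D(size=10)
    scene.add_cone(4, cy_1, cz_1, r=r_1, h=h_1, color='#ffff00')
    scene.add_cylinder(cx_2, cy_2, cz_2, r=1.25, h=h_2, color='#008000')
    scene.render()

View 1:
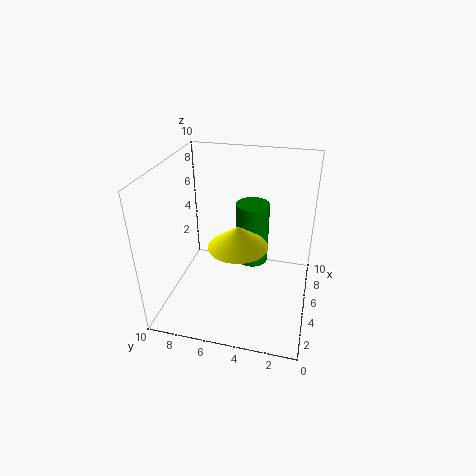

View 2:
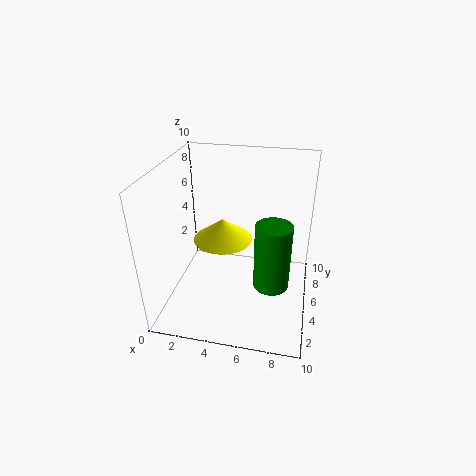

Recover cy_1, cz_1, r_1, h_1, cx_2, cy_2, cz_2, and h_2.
cy_1 = 4.75, cz_1 = 5, r_1 = 2, h_1 = 1.5, cx_2 = 7.5, cy_2 = 4.5, cz_2 = 1.75, h_2 = 4.75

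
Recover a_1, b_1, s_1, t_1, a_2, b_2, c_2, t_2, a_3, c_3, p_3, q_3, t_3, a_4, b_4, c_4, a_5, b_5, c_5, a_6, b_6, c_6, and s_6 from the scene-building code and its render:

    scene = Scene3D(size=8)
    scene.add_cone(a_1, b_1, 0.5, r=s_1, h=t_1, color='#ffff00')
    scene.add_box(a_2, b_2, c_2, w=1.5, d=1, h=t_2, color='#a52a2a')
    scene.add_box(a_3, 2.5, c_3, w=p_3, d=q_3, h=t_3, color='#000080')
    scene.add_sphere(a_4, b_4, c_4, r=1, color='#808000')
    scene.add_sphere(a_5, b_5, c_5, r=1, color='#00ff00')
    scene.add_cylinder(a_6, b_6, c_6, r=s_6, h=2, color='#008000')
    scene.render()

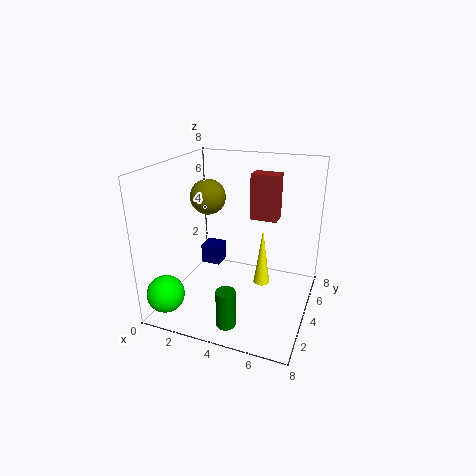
a_1 = 5; b_1 = 5.5; s_1 = 0.5; t_1 = 3.5; a_2 = 4.5; b_2 = 4.5; c_2 = 5; t_2 = 2.5; a_3 = 2.5; c_3 = 3; p_3 = 1; q_3 = 1; t_3 = 1; a_4 = 2; b_4 = 4.5; c_4 = 6; a_5 = 1; b_5 = 1; c_5 = 1.5; a_6 = 4.5; b_6 = 1; c_6 = 0.5; s_6 = 0.5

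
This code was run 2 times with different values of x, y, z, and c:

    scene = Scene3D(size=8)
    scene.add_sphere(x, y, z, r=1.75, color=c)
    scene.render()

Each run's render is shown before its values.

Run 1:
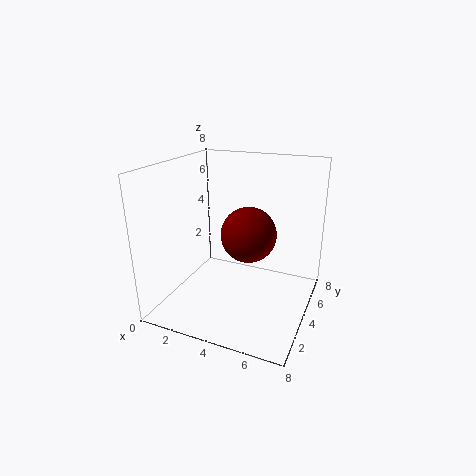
x = 3.75, y = 6.25, z = 3.25, c = 'maroon'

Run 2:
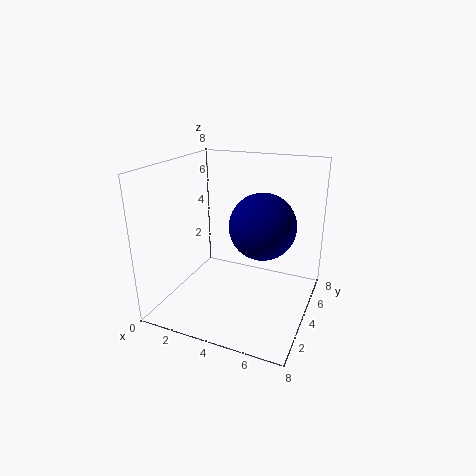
x = 5.5, y = 3.75, z = 5, c = 'navy'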